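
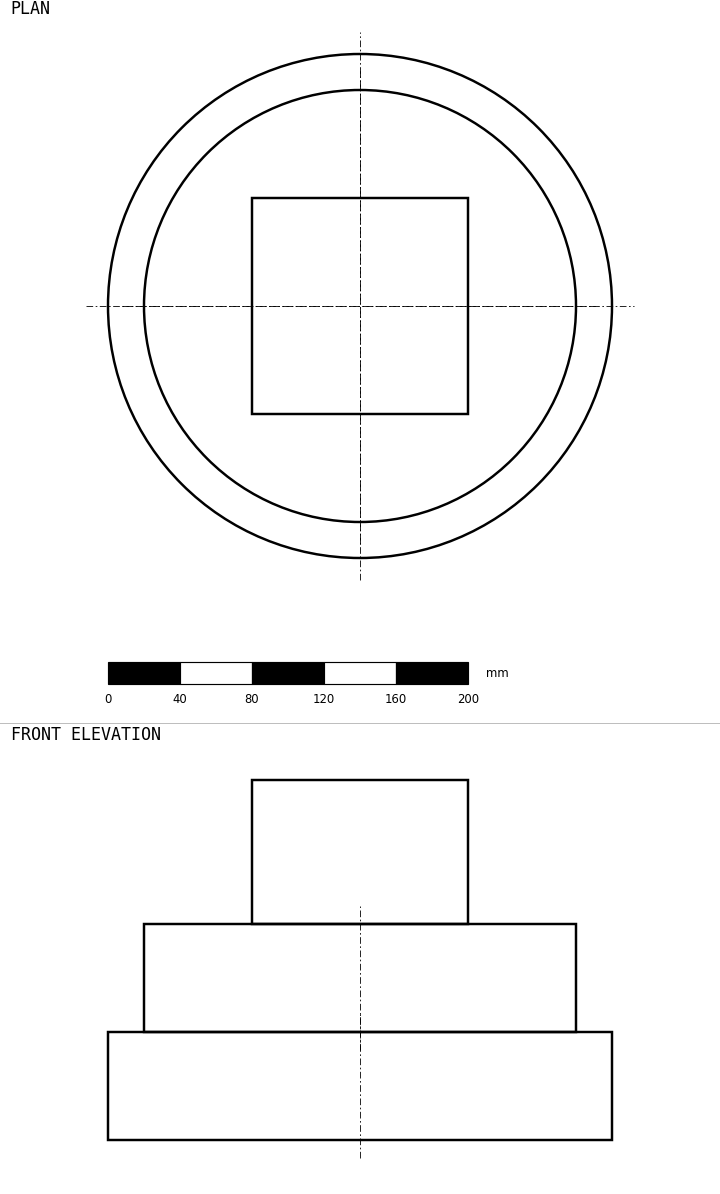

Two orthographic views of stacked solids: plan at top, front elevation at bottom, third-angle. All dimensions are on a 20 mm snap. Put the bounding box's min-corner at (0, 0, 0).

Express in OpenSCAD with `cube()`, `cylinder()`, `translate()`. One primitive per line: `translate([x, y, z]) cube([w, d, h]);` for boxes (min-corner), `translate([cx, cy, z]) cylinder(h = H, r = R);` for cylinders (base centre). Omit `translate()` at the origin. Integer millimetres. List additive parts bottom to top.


translate([140, 140, 0]) cylinder(h = 60, r = 140);
translate([140, 140, 60]) cylinder(h = 60, r = 120);
translate([80, 80, 120]) cube([120, 120, 80]);


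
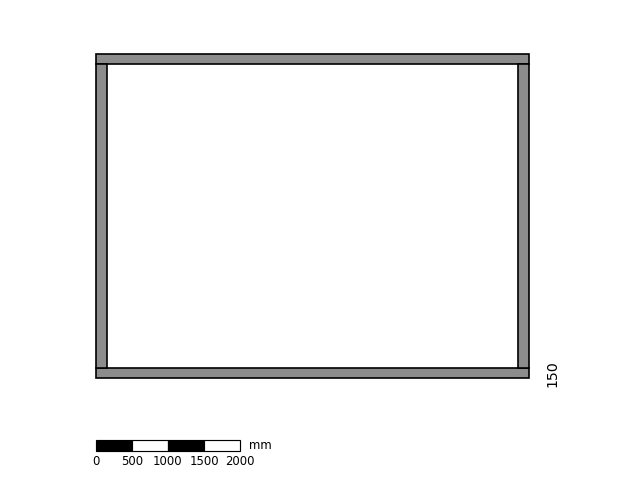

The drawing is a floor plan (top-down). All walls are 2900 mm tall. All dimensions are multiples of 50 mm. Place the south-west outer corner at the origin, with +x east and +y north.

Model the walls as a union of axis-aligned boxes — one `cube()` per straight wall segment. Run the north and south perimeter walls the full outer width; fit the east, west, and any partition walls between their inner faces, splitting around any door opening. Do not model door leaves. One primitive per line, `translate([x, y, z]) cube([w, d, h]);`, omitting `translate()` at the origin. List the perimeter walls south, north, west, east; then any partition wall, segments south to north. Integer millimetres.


cube([6000, 150, 2900]);
translate([0, 4350, 0]) cube([6000, 150, 2900]);
translate([0, 150, 0]) cube([150, 4200, 2900]);
translate([5850, 150, 0]) cube([150, 4200, 2900]);


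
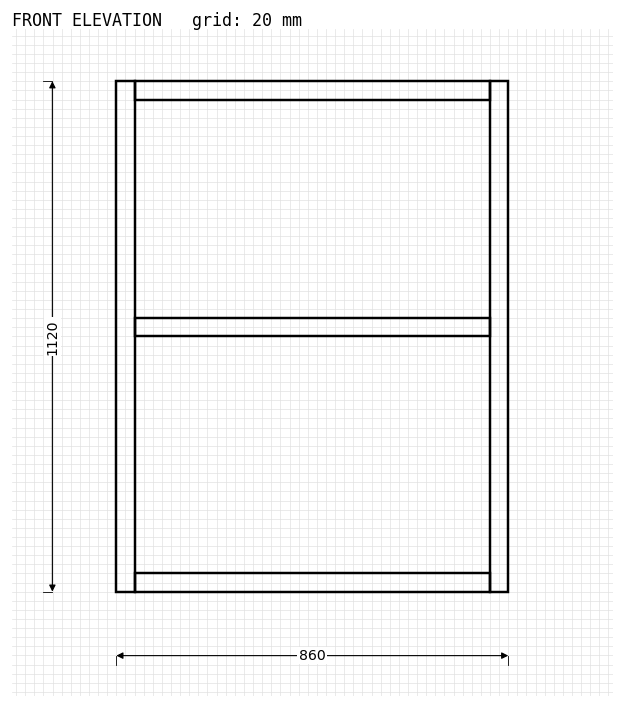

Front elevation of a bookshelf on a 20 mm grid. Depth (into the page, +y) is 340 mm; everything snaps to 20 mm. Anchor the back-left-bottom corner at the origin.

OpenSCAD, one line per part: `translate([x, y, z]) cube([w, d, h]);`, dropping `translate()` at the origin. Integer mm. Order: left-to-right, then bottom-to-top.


cube([40, 340, 1120]);
translate([40, 0, 0]) cube([780, 340, 40]);
translate([40, 0, 560]) cube([780, 340, 40]);
translate([40, 0, 1080]) cube([780, 340, 40]);
translate([820, 0, 0]) cube([40, 340, 1120]);


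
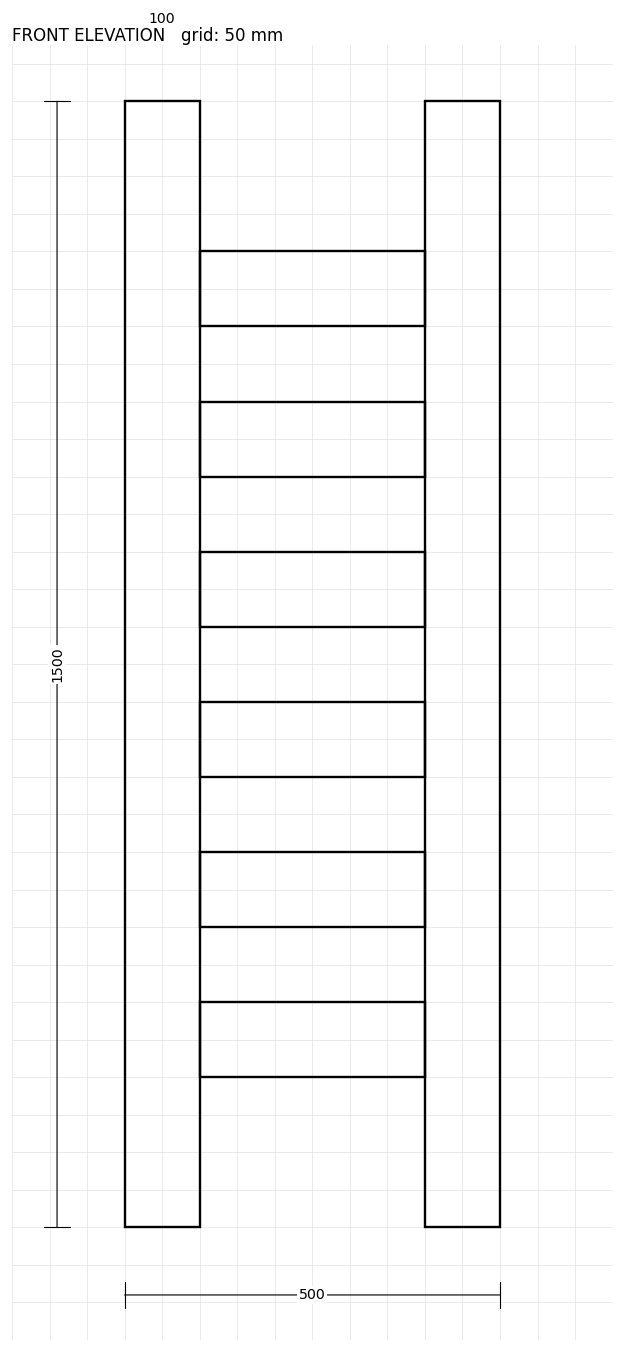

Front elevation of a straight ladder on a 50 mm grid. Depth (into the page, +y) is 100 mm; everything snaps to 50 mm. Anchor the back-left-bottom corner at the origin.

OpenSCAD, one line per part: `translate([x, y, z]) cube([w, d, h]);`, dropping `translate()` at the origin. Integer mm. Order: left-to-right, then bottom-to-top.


cube([100, 100, 1500]);
translate([100, 0, 200]) cube([300, 100, 100]);
translate([100, 0, 400]) cube([300, 100, 100]);
translate([100, 0, 600]) cube([300, 100, 100]);
translate([100, 0, 800]) cube([300, 100, 100]);
translate([100, 0, 1000]) cube([300, 100, 100]);
translate([100, 0, 1200]) cube([300, 100, 100]);
translate([400, 0, 0]) cube([100, 100, 1500]);


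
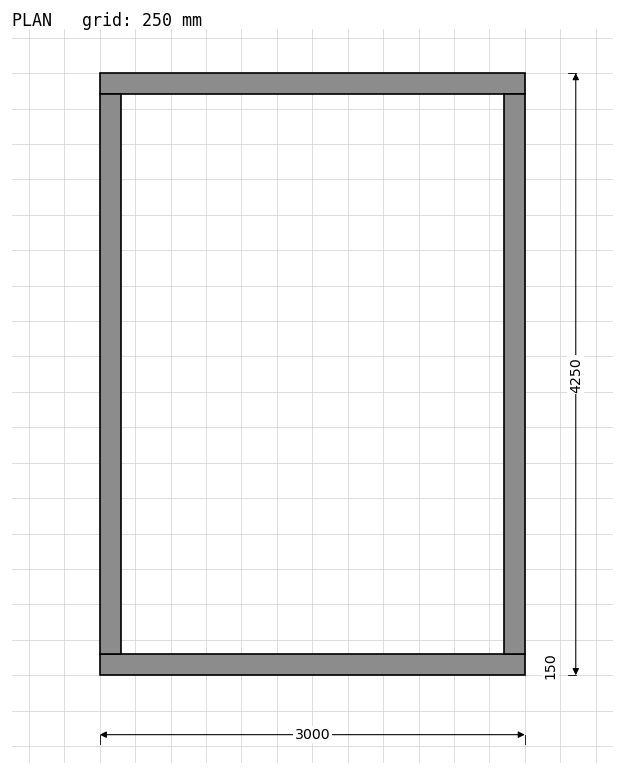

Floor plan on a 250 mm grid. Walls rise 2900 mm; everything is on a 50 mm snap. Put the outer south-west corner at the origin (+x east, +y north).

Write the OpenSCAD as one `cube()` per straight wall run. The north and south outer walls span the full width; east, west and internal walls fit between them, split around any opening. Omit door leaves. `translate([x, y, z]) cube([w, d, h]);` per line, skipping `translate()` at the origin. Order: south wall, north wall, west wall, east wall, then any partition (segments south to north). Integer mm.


cube([3000, 150, 2900]);
translate([0, 4100, 0]) cube([3000, 150, 2900]);
translate([0, 150, 0]) cube([150, 3950, 2900]);
translate([2850, 150, 0]) cube([150, 3950, 2900]);


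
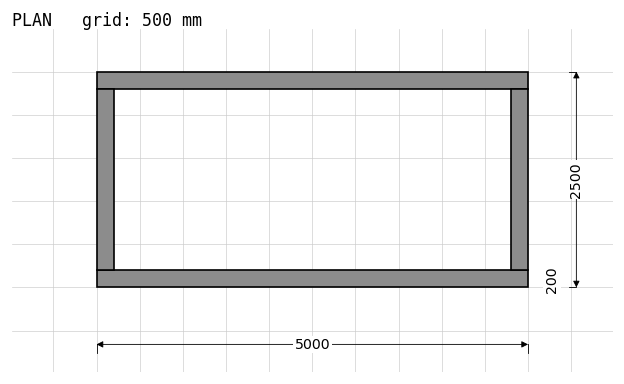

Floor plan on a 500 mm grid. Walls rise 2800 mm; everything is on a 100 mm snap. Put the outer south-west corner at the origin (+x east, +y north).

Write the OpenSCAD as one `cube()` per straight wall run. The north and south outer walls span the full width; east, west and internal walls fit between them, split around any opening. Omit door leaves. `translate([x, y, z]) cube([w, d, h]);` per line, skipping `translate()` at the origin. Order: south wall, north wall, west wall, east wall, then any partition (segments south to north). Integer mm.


cube([5000, 200, 2800]);
translate([0, 2300, 0]) cube([5000, 200, 2800]);
translate([0, 200, 0]) cube([200, 2100, 2800]);
translate([4800, 200, 0]) cube([200, 2100, 2800]);


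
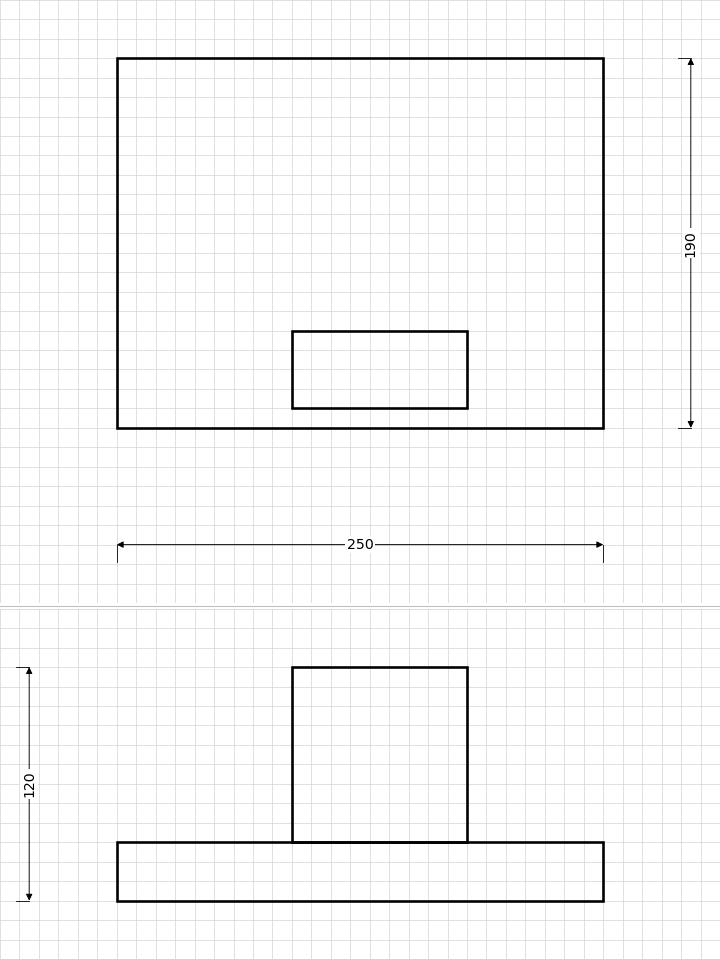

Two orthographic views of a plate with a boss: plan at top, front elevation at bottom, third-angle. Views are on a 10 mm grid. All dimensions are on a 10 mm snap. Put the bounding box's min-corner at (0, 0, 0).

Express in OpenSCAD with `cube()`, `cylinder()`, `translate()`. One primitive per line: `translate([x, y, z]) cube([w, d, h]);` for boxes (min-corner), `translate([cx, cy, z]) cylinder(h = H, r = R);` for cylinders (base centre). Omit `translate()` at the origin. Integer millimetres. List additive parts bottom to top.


cube([250, 190, 30]);
translate([90, 10, 30]) cube([90, 40, 90]);


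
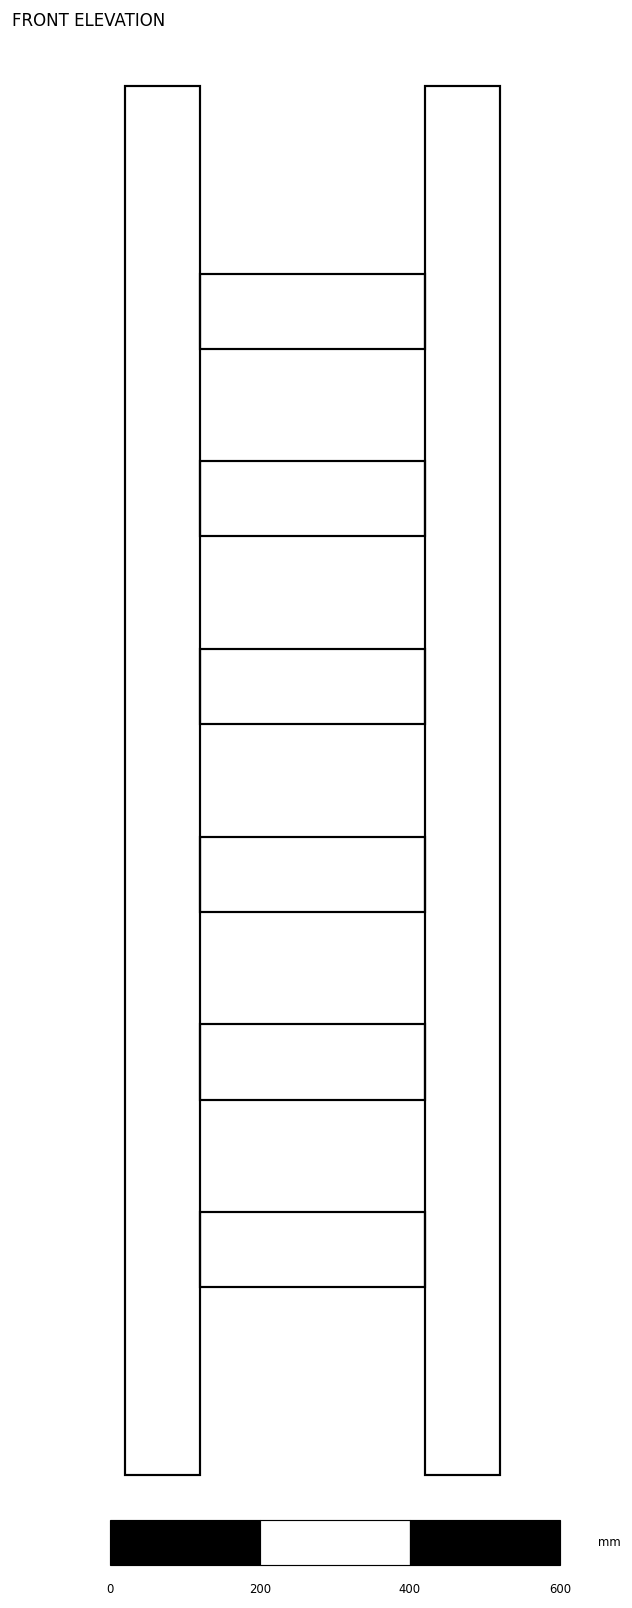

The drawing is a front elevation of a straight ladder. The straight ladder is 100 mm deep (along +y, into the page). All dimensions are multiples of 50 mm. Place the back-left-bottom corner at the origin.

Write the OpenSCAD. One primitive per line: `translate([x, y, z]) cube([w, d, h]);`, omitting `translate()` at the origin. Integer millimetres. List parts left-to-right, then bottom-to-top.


cube([100, 100, 1850]);
translate([100, 0, 250]) cube([300, 100, 100]);
translate([100, 0, 500]) cube([300, 100, 100]);
translate([100, 0, 750]) cube([300, 100, 100]);
translate([100, 0, 1000]) cube([300, 100, 100]);
translate([100, 0, 1250]) cube([300, 100, 100]);
translate([100, 0, 1500]) cube([300, 100, 100]);
translate([400, 0, 0]) cube([100, 100, 1850]);


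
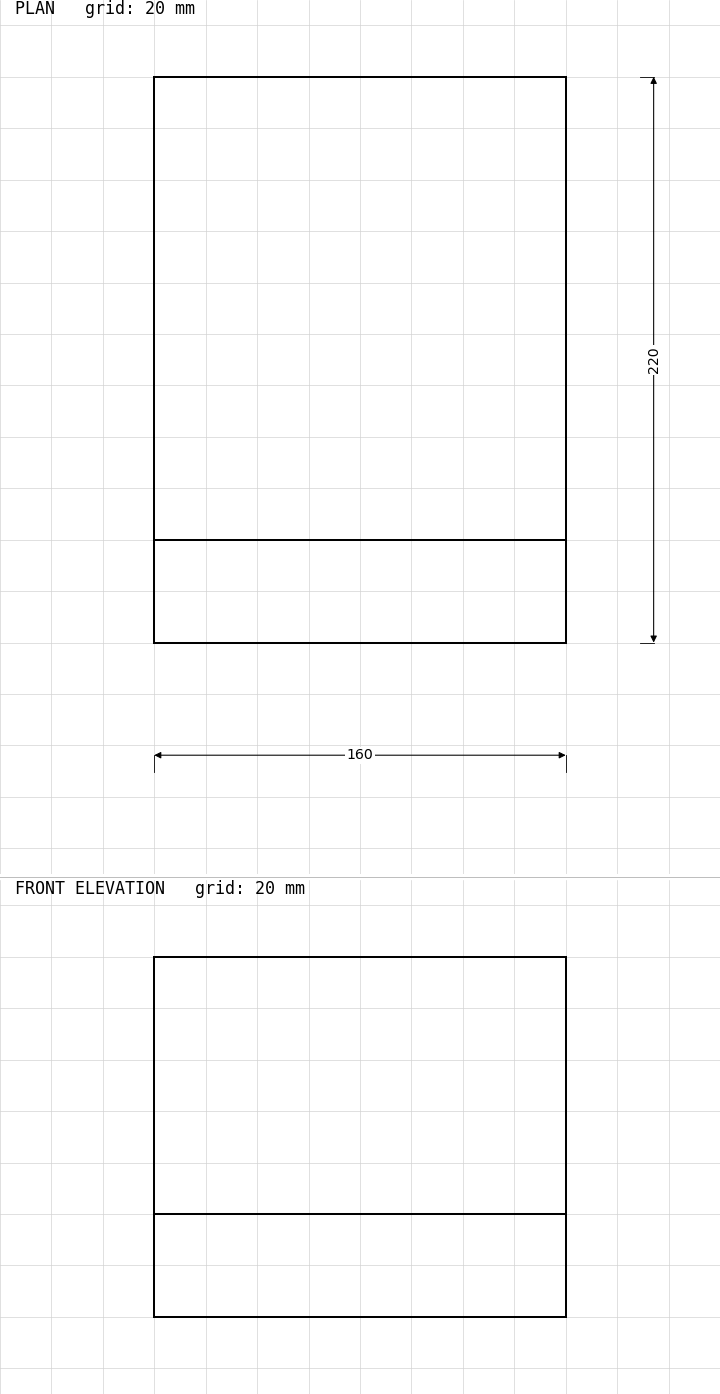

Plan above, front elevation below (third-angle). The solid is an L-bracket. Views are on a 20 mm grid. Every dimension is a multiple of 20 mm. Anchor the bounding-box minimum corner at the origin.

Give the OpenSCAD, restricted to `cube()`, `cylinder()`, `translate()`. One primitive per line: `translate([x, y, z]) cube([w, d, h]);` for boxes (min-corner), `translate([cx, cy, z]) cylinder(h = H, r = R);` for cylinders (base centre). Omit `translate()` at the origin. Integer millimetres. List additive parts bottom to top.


cube([160, 220, 40]);
translate([0, 0, 40]) cube([160, 40, 100]);


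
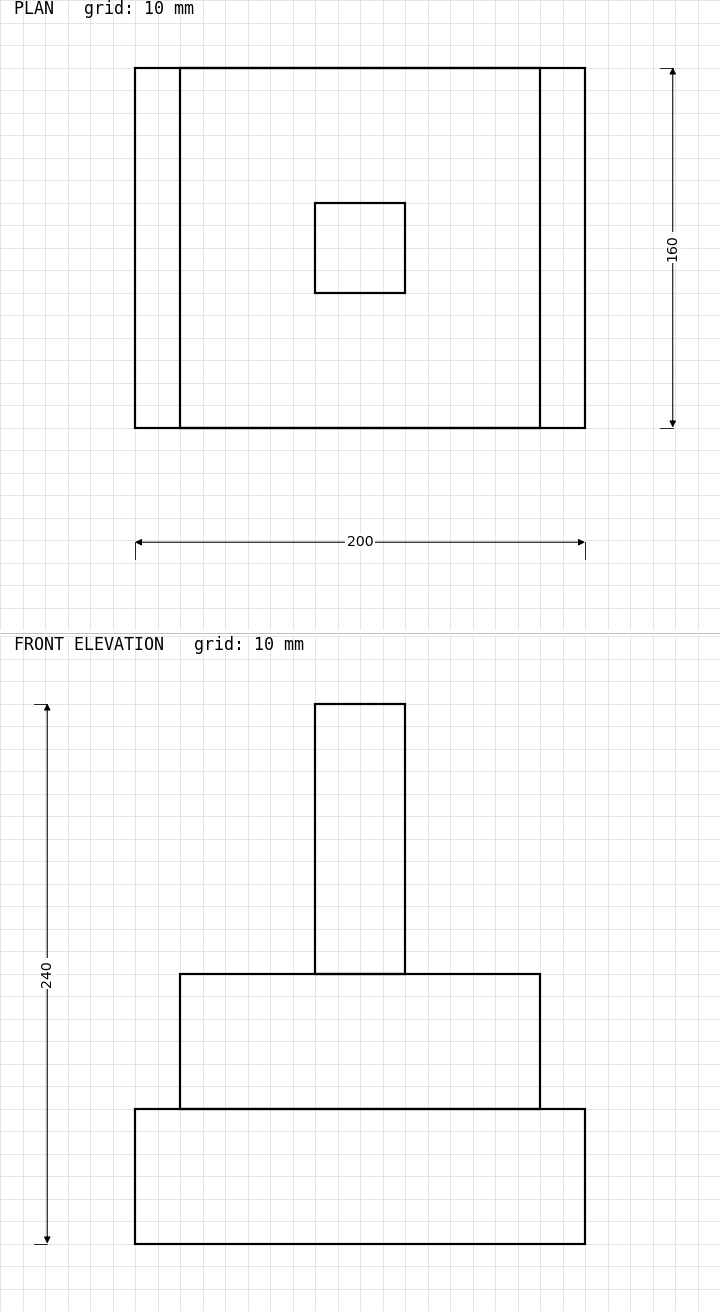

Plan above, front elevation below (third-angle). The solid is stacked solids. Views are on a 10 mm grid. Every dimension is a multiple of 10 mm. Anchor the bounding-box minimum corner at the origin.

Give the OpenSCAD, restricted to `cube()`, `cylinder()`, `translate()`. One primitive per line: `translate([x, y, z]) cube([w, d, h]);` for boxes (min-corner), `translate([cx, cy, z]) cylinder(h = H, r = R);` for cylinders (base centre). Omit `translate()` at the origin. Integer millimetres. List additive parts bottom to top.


cube([200, 160, 60]);
translate([20, 0, 60]) cube([160, 160, 60]);
translate([80, 60, 120]) cube([40, 40, 120]);


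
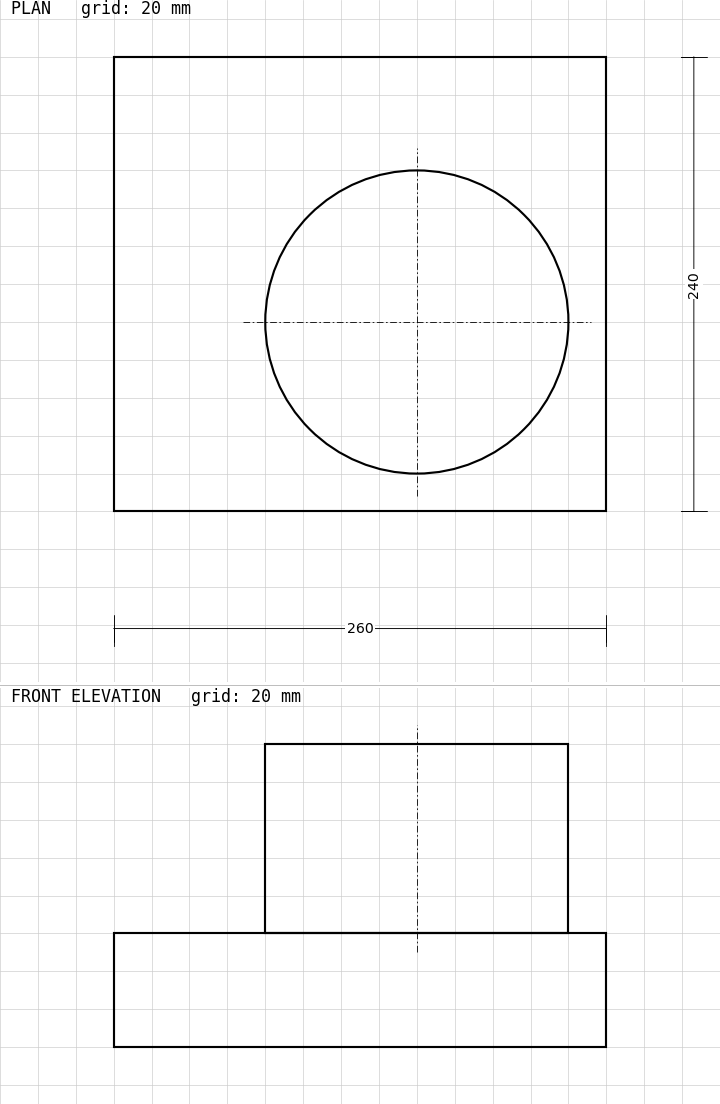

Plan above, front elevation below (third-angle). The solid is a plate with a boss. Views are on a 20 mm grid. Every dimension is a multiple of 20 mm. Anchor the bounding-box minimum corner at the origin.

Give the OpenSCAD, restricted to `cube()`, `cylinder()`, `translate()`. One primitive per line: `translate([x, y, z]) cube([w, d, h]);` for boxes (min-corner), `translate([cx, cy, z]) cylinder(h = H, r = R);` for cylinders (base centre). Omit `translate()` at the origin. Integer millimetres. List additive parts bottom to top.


cube([260, 240, 60]);
translate([160, 100, 60]) cylinder(h = 100, r = 80);


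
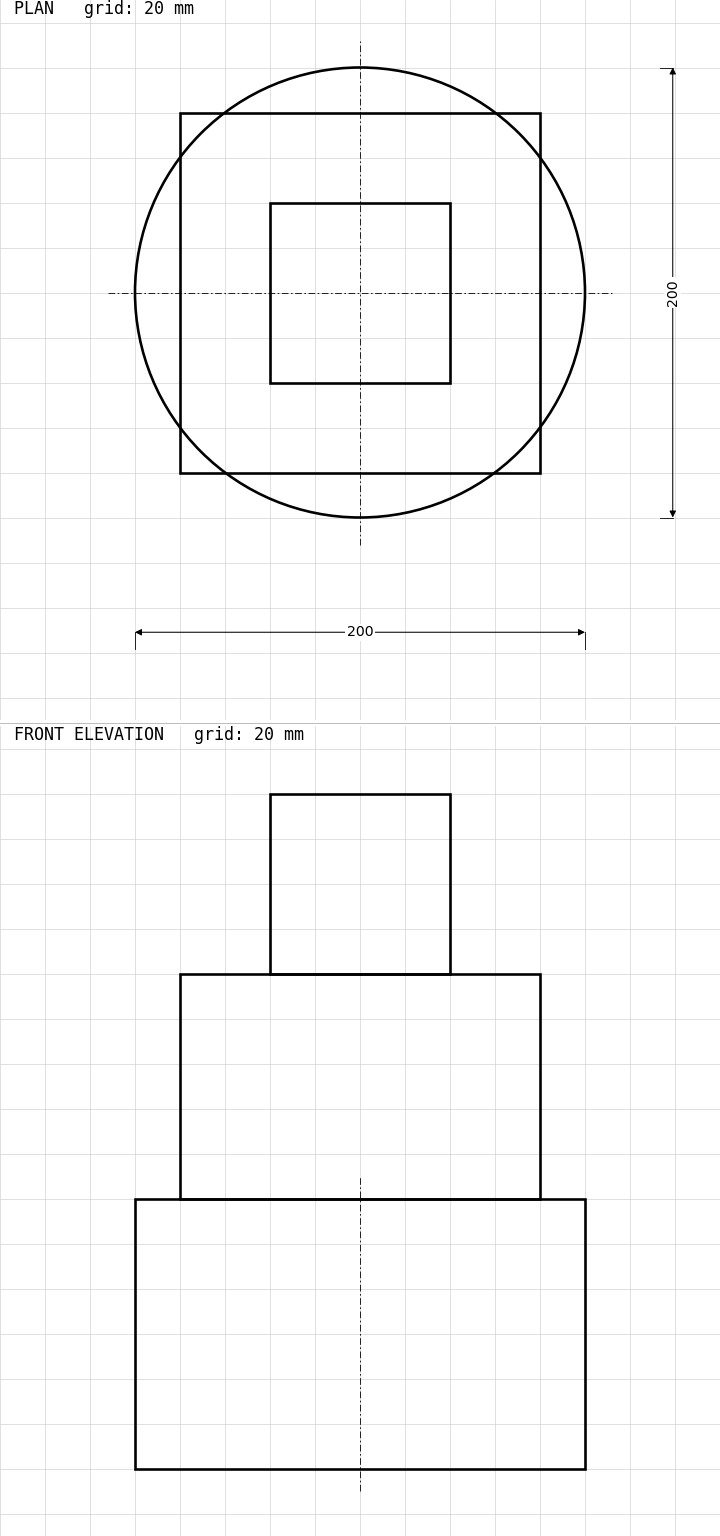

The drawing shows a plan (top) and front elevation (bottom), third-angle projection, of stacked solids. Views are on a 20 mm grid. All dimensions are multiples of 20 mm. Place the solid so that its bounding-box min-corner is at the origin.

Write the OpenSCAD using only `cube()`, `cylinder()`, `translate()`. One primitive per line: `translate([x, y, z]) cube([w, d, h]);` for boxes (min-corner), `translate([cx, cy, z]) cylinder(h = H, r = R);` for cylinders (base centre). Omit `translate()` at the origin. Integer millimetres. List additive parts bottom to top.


translate([100, 100, 0]) cylinder(h = 120, r = 100);
translate([20, 20, 120]) cube([160, 160, 100]);
translate([60, 60, 220]) cube([80, 80, 80]);


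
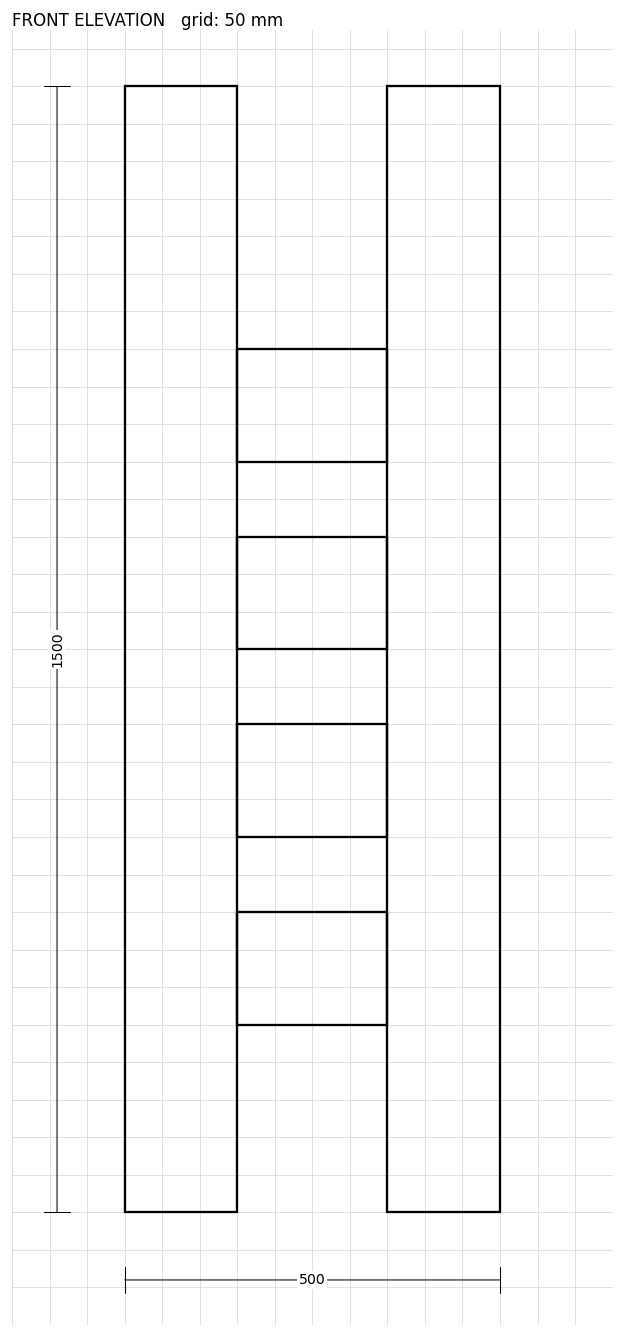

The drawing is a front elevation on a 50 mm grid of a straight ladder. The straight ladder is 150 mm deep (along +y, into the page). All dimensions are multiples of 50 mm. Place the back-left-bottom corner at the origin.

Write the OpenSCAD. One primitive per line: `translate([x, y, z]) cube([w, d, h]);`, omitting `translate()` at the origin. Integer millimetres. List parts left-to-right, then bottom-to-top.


cube([150, 150, 1500]);
translate([150, 0, 250]) cube([200, 150, 150]);
translate([150, 0, 500]) cube([200, 150, 150]);
translate([150, 0, 750]) cube([200, 150, 150]);
translate([150, 0, 1000]) cube([200, 150, 150]);
translate([350, 0, 0]) cube([150, 150, 1500]);


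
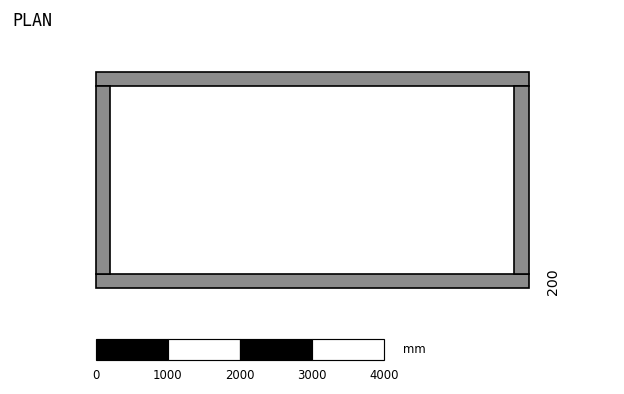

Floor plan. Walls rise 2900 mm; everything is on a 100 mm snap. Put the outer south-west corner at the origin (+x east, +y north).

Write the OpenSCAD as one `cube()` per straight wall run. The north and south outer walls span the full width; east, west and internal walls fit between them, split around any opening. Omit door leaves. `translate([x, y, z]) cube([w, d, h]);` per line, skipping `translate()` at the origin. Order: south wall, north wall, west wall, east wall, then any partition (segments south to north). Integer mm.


cube([6000, 200, 2900]);
translate([0, 2800, 0]) cube([6000, 200, 2900]);
translate([0, 200, 0]) cube([200, 2600, 2900]);
translate([5800, 200, 0]) cube([200, 2600, 2900]);


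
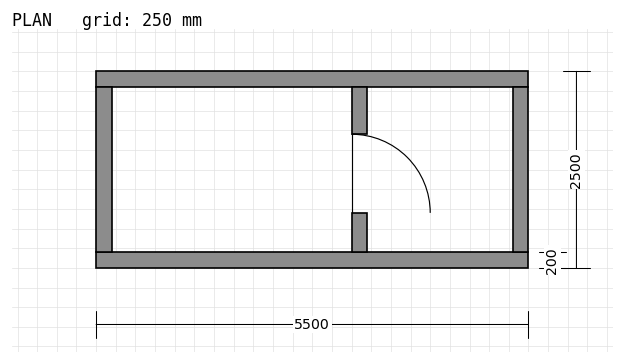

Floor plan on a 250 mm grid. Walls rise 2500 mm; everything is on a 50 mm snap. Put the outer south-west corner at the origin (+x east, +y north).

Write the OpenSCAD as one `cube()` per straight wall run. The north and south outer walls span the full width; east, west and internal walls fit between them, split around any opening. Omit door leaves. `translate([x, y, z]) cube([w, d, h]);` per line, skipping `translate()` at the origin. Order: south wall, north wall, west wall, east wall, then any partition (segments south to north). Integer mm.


cube([5500, 200, 2500]);
translate([0, 2300, 0]) cube([5500, 200, 2500]);
translate([0, 200, 0]) cube([200, 2100, 2500]);
translate([5300, 200, 0]) cube([200, 2100, 2500]);
translate([3250, 200, 0]) cube([200, 500, 2500]);
translate([3250, 1700, 0]) cube([200, 600, 2500]);


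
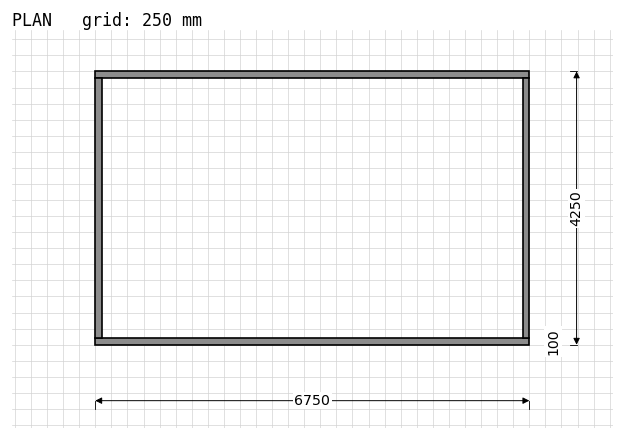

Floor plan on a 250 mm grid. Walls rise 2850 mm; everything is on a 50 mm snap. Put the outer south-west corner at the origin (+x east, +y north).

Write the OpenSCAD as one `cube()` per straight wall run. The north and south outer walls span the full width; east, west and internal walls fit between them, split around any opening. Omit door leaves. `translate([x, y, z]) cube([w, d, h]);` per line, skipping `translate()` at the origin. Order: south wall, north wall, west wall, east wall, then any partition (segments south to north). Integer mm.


cube([6750, 100, 2850]);
translate([0, 4150, 0]) cube([6750, 100, 2850]);
translate([0, 100, 0]) cube([100, 4050, 2850]);
translate([6650, 100, 0]) cube([100, 4050, 2850]);


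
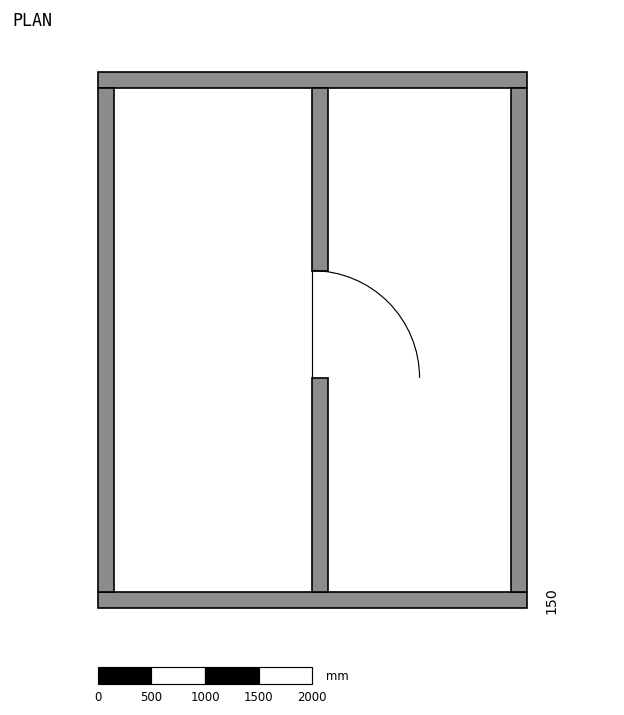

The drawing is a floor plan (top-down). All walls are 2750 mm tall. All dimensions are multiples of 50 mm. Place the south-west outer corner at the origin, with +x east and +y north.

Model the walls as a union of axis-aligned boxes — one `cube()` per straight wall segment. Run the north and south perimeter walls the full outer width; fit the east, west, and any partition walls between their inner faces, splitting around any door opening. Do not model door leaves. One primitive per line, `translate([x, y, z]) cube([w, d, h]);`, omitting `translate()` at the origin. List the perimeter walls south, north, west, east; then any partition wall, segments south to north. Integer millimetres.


cube([4000, 150, 2750]);
translate([0, 4850, 0]) cube([4000, 150, 2750]);
translate([0, 150, 0]) cube([150, 4700, 2750]);
translate([3850, 150, 0]) cube([150, 4700, 2750]);
translate([2000, 150, 0]) cube([150, 2000, 2750]);
translate([2000, 3150, 0]) cube([150, 1700, 2750]);


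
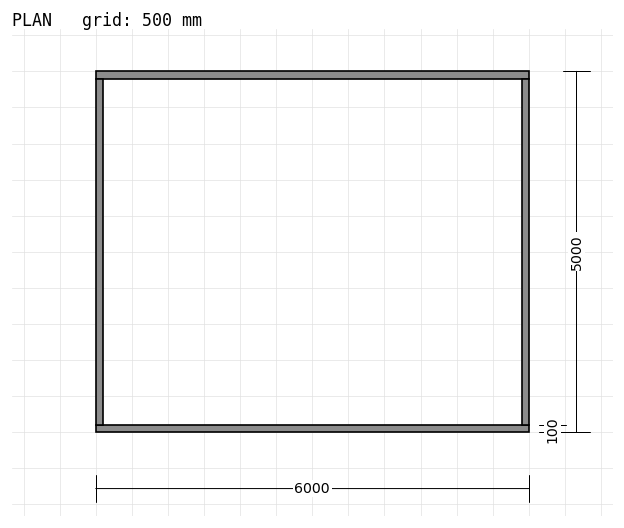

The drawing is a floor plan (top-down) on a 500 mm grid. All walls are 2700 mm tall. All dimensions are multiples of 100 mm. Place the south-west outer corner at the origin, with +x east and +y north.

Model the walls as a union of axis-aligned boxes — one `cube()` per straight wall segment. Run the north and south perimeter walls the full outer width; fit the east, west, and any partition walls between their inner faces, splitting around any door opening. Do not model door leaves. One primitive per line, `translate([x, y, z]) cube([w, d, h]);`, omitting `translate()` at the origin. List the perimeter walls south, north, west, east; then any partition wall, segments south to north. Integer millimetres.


cube([6000, 100, 2700]);
translate([0, 4900, 0]) cube([6000, 100, 2700]);
translate([0, 100, 0]) cube([100, 4800, 2700]);
translate([5900, 100, 0]) cube([100, 4800, 2700]);


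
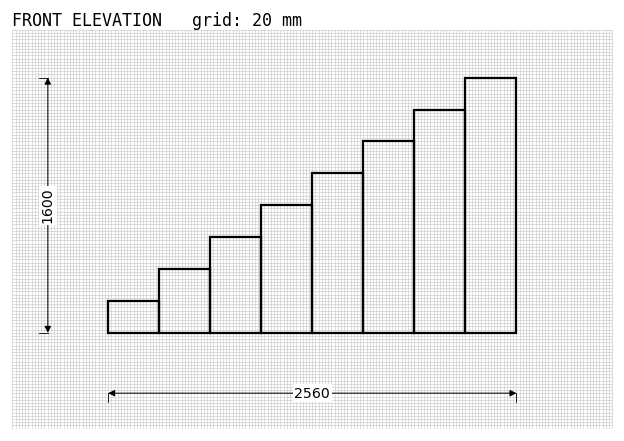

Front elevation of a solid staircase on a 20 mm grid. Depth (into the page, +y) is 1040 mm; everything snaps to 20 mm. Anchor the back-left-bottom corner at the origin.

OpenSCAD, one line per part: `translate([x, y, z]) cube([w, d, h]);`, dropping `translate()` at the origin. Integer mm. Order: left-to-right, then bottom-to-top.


cube([320, 1040, 200]);
translate([320, 0, 0]) cube([320, 1040, 400]);
translate([640, 0, 0]) cube([320, 1040, 600]);
translate([960, 0, 0]) cube([320, 1040, 800]);
translate([1280, 0, 0]) cube([320, 1040, 1000]);
translate([1600, 0, 0]) cube([320, 1040, 1200]);
translate([1920, 0, 0]) cube([320, 1040, 1400]);
translate([2240, 0, 0]) cube([320, 1040, 1600]);


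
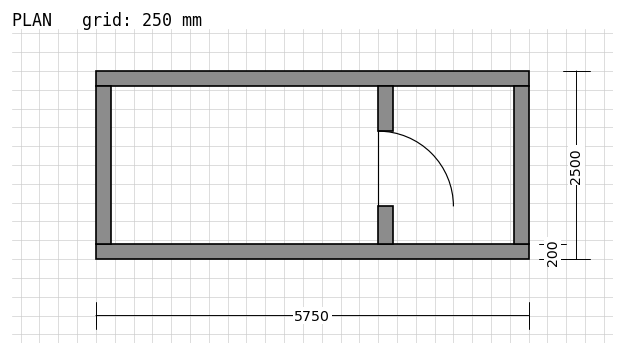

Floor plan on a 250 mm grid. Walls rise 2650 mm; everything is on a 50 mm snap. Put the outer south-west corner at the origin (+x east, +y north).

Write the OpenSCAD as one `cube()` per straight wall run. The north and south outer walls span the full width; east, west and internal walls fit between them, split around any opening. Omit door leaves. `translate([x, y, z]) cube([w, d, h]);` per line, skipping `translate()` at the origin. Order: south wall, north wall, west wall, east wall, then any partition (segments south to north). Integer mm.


cube([5750, 200, 2650]);
translate([0, 2300, 0]) cube([5750, 200, 2650]);
translate([0, 200, 0]) cube([200, 2100, 2650]);
translate([5550, 200, 0]) cube([200, 2100, 2650]);
translate([3750, 200, 0]) cube([200, 500, 2650]);
translate([3750, 1700, 0]) cube([200, 600, 2650]);


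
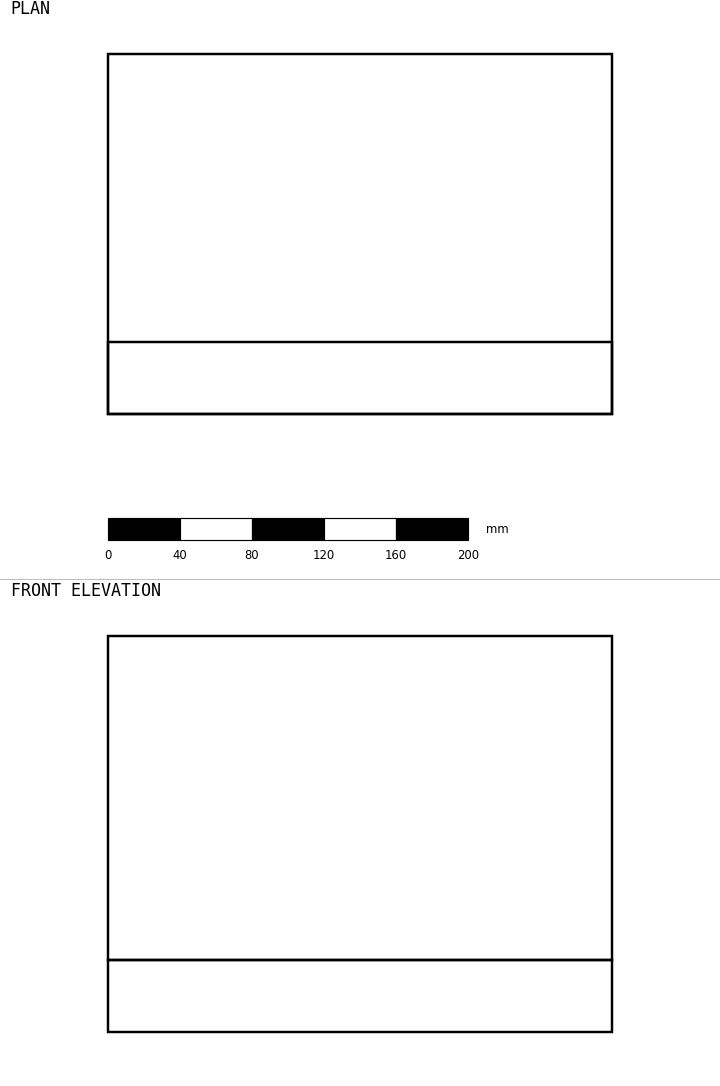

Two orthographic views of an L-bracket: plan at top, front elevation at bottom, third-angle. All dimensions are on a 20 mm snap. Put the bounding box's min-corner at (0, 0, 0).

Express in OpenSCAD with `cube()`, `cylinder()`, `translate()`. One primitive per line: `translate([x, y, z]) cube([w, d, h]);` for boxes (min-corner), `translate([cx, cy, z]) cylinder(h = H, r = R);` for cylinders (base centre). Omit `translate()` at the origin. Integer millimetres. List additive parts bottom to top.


cube([280, 200, 40]);
translate([0, 0, 40]) cube([280, 40, 180]);


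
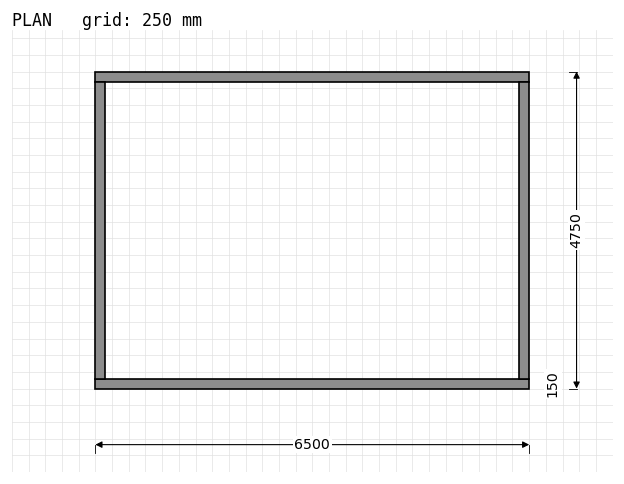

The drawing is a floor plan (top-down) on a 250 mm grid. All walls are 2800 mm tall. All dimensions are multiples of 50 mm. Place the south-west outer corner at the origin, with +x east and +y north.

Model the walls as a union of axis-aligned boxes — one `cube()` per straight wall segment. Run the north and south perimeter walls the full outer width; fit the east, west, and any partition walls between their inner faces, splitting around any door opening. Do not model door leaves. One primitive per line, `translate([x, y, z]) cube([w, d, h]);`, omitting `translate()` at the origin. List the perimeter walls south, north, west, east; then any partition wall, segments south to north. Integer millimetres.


cube([6500, 150, 2800]);
translate([0, 4600, 0]) cube([6500, 150, 2800]);
translate([0, 150, 0]) cube([150, 4450, 2800]);
translate([6350, 150, 0]) cube([150, 4450, 2800]);


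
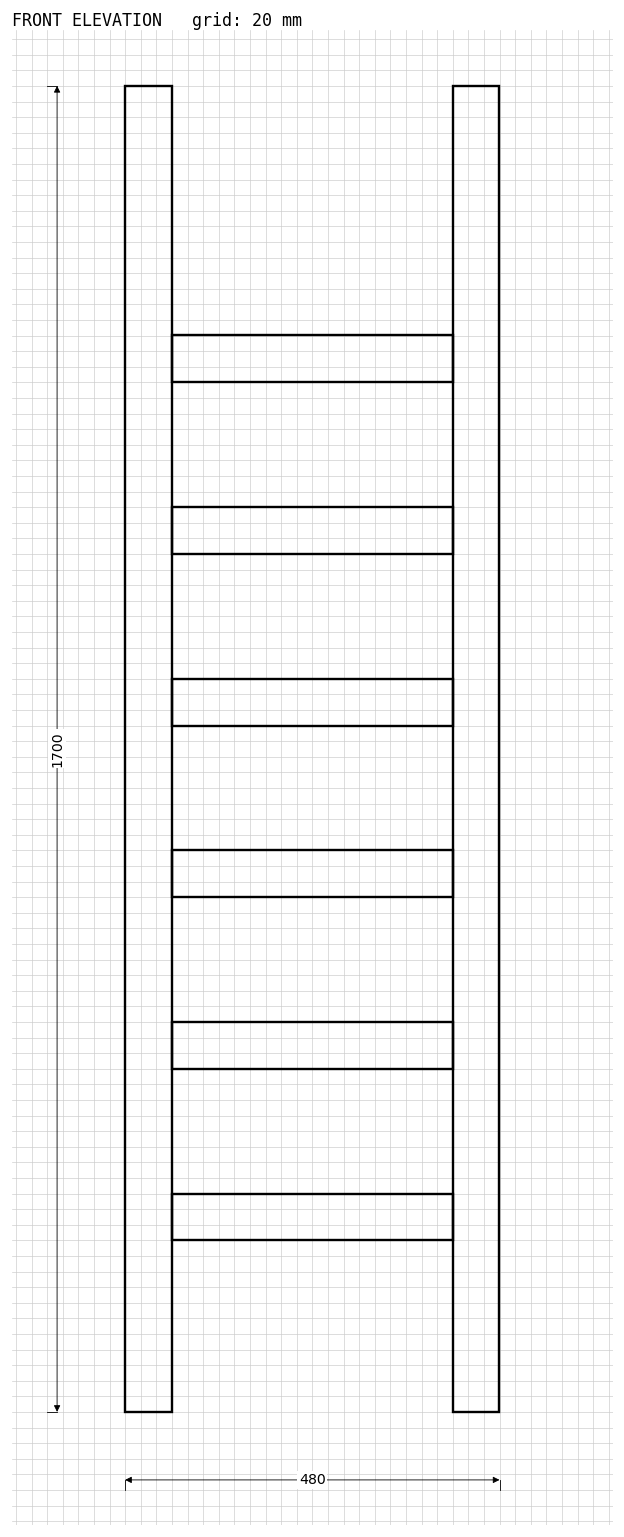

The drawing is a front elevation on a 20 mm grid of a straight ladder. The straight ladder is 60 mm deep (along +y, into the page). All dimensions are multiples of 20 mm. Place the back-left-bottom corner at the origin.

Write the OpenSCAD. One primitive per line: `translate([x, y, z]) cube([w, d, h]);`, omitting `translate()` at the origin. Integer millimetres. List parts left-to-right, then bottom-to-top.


cube([60, 60, 1700]);
translate([60, 0, 220]) cube([360, 60, 60]);
translate([60, 0, 440]) cube([360, 60, 60]);
translate([60, 0, 660]) cube([360, 60, 60]);
translate([60, 0, 880]) cube([360, 60, 60]);
translate([60, 0, 1100]) cube([360, 60, 60]);
translate([60, 0, 1320]) cube([360, 60, 60]);
translate([420, 0, 0]) cube([60, 60, 1700]);


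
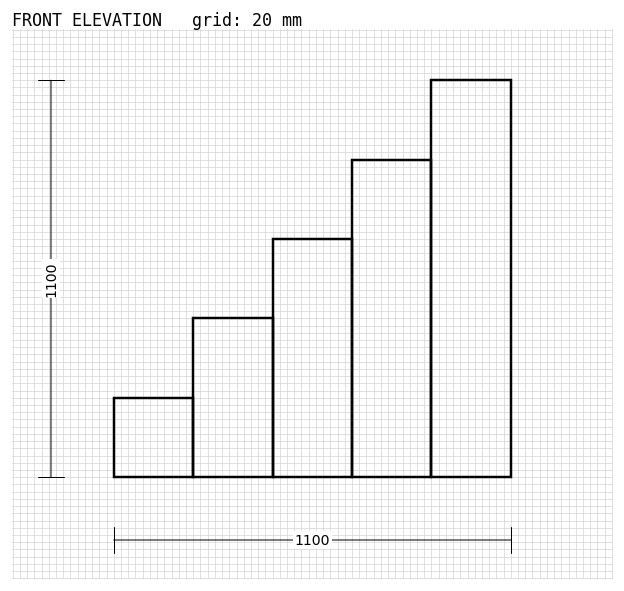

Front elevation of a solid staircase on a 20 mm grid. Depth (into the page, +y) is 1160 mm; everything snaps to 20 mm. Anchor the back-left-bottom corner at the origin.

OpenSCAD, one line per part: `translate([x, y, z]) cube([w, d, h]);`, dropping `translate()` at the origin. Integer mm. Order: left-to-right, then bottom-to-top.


cube([220, 1160, 220]);
translate([220, 0, 0]) cube([220, 1160, 440]);
translate([440, 0, 0]) cube([220, 1160, 660]);
translate([660, 0, 0]) cube([220, 1160, 880]);
translate([880, 0, 0]) cube([220, 1160, 1100]);


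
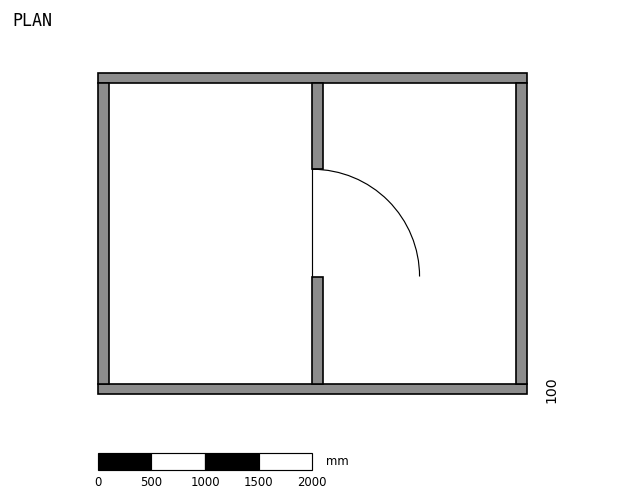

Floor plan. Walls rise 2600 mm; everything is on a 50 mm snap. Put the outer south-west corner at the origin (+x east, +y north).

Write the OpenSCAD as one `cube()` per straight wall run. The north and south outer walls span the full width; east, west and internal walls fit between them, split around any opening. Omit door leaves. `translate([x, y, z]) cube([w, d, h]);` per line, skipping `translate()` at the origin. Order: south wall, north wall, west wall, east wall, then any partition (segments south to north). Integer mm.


cube([4000, 100, 2600]);
translate([0, 2900, 0]) cube([4000, 100, 2600]);
translate([0, 100, 0]) cube([100, 2800, 2600]);
translate([3900, 100, 0]) cube([100, 2800, 2600]);
translate([2000, 100, 0]) cube([100, 1000, 2600]);
translate([2000, 2100, 0]) cube([100, 800, 2600]);


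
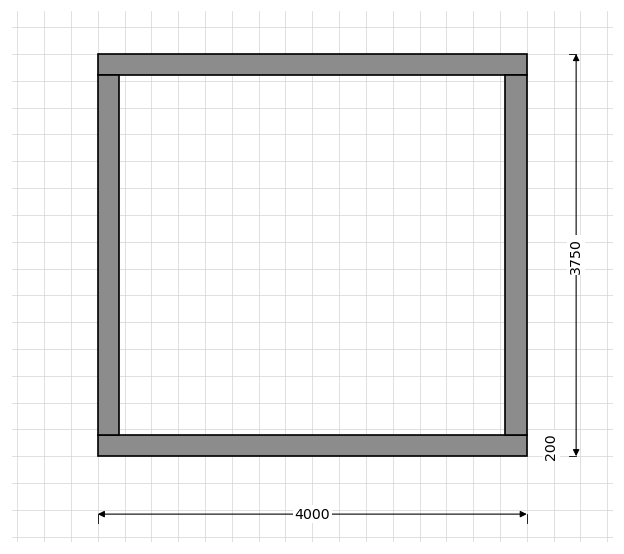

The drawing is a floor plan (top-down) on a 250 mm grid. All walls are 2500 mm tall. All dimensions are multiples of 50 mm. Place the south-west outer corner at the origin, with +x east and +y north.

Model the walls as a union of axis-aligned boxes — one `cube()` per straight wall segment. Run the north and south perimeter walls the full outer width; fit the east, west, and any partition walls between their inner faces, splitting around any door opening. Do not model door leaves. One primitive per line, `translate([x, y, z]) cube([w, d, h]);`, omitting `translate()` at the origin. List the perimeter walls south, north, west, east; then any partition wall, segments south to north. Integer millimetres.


cube([4000, 200, 2500]);
translate([0, 3550, 0]) cube([4000, 200, 2500]);
translate([0, 200, 0]) cube([200, 3350, 2500]);
translate([3800, 200, 0]) cube([200, 3350, 2500]);


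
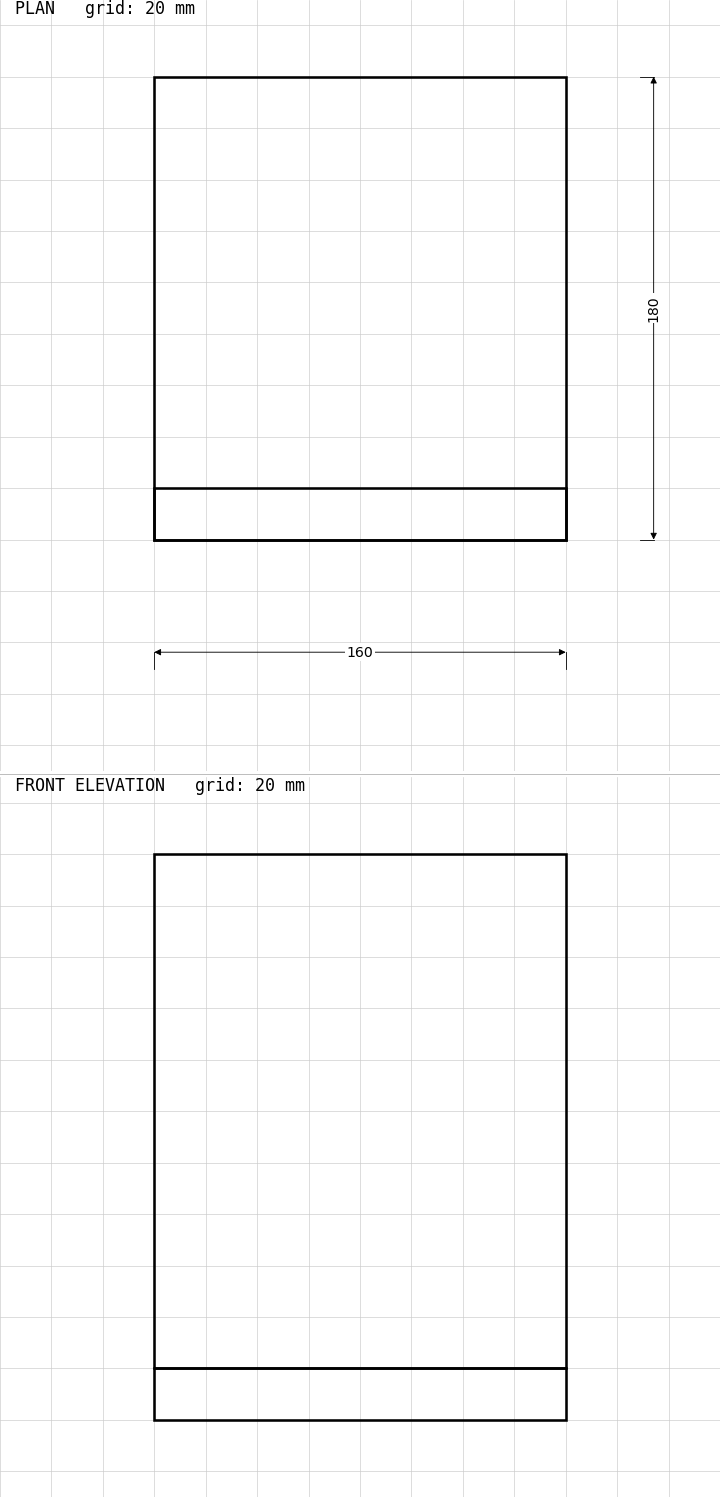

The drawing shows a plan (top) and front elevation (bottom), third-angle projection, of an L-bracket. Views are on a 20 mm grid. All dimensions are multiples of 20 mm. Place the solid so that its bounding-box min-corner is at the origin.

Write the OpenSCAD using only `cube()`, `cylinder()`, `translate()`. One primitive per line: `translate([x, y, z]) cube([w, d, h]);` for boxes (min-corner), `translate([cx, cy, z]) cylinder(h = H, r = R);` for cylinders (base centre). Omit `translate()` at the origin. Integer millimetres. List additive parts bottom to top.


cube([160, 180, 20]);
translate([0, 0, 20]) cube([160, 20, 200]);


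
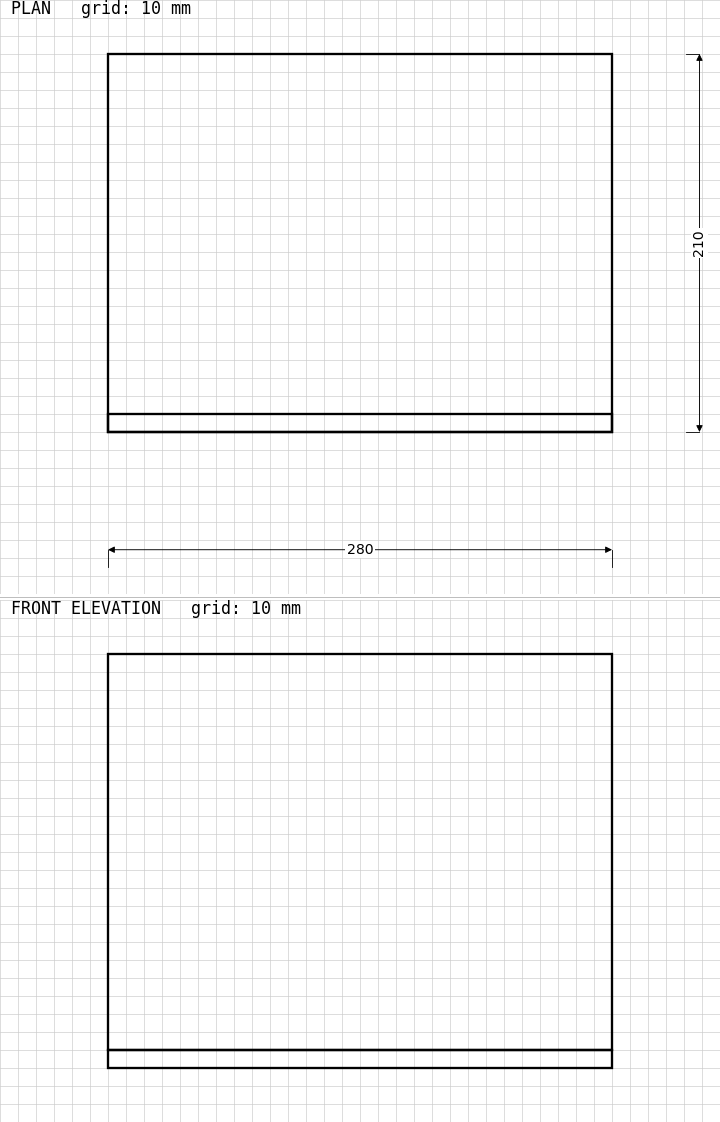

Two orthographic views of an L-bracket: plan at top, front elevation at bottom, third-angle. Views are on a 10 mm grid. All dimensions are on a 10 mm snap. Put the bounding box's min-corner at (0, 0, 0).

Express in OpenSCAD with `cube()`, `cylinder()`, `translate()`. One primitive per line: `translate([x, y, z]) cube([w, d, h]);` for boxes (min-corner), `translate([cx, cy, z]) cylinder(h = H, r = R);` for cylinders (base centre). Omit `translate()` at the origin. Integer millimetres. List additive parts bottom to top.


cube([280, 210, 10]);
translate([0, 0, 10]) cube([280, 10, 220]);


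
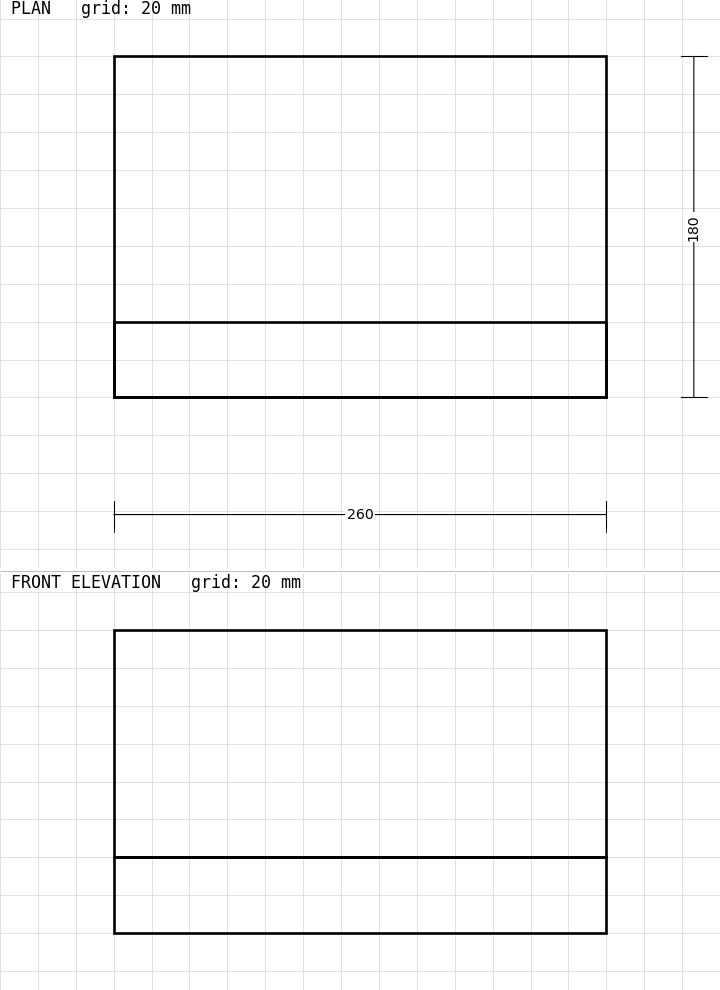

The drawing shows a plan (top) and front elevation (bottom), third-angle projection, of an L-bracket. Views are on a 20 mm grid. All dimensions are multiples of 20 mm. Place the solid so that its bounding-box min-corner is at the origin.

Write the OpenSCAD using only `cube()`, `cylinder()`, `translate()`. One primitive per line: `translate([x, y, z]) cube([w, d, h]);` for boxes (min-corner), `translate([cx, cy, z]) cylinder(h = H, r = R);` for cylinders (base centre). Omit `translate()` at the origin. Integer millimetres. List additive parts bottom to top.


cube([260, 180, 40]);
translate([0, 0, 40]) cube([260, 40, 120]);


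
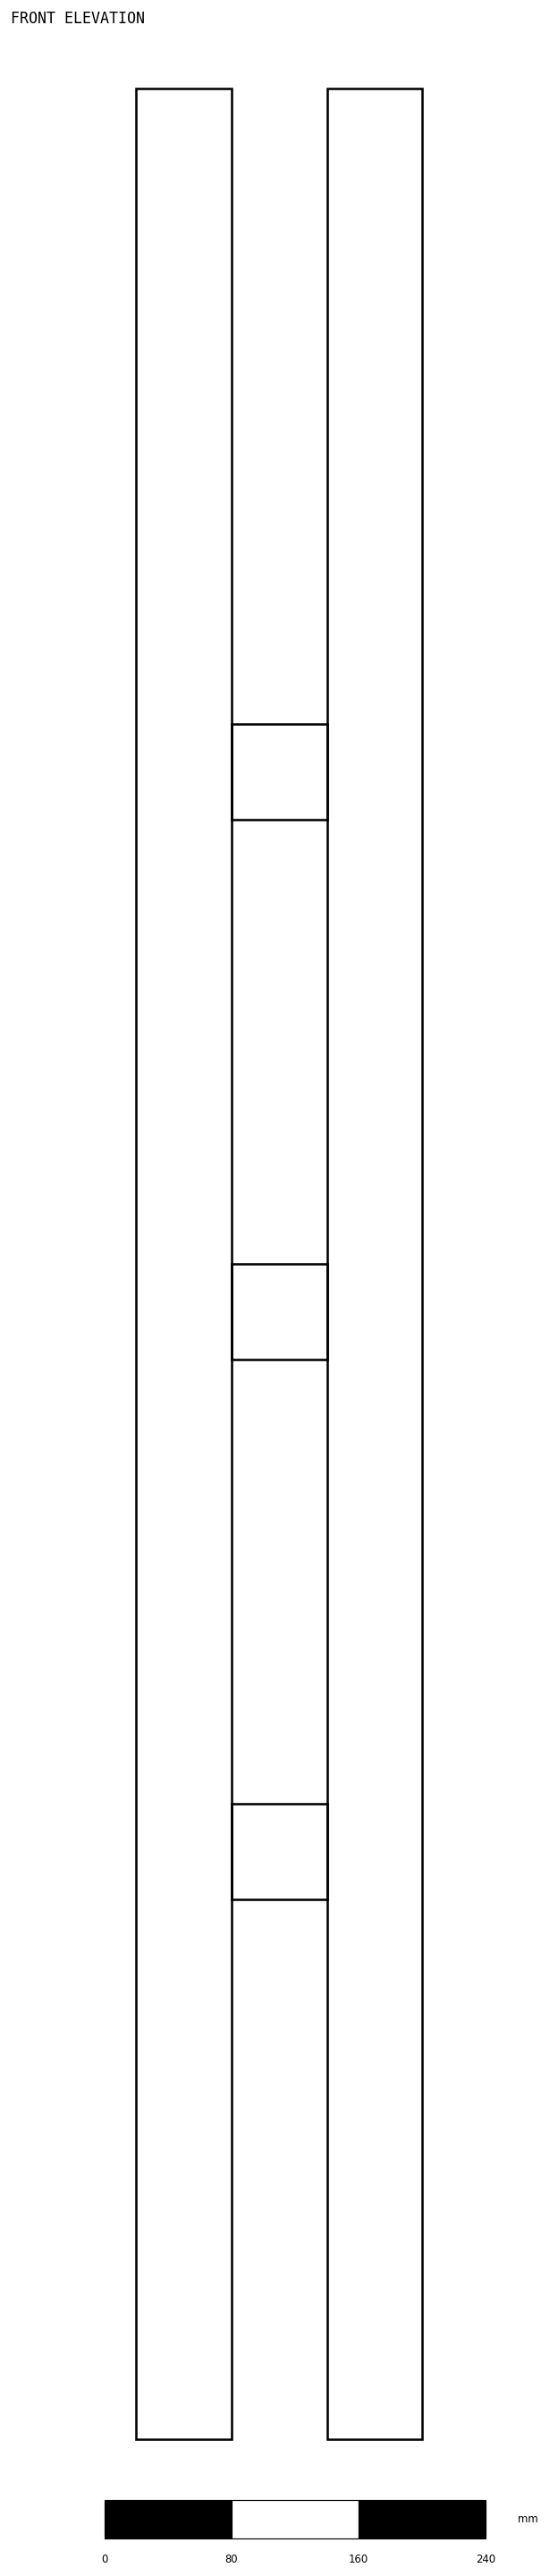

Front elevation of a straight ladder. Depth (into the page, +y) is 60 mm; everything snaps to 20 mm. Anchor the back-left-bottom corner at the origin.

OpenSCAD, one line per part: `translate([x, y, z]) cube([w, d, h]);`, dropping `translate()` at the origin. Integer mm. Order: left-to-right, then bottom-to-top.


cube([60, 60, 1480]);
translate([60, 0, 340]) cube([60, 60, 60]);
translate([60, 0, 680]) cube([60, 60, 60]);
translate([60, 0, 1020]) cube([60, 60, 60]);
translate([120, 0, 0]) cube([60, 60, 1480]);


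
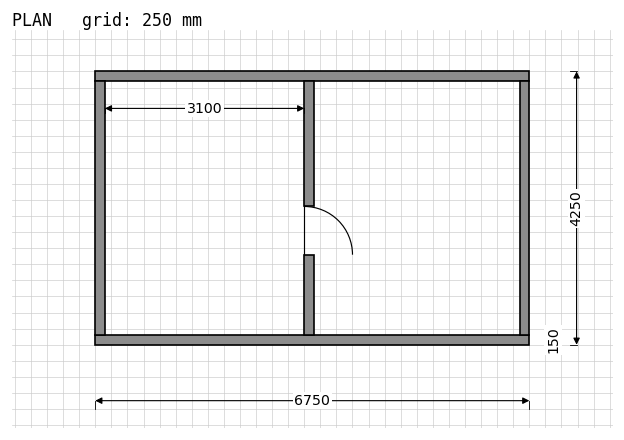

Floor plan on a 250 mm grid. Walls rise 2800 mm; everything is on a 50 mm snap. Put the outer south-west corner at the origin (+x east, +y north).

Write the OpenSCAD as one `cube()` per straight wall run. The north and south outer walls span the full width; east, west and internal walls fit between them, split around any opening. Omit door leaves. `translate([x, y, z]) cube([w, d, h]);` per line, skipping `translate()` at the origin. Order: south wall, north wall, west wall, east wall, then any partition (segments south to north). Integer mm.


cube([6750, 150, 2800]);
translate([0, 4100, 0]) cube([6750, 150, 2800]);
translate([0, 150, 0]) cube([150, 3950, 2800]);
translate([6600, 150, 0]) cube([150, 3950, 2800]);
translate([3250, 150, 0]) cube([150, 1250, 2800]);
translate([3250, 2150, 0]) cube([150, 1950, 2800]);


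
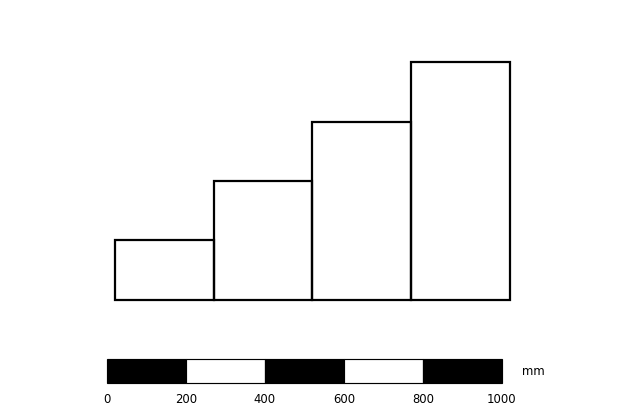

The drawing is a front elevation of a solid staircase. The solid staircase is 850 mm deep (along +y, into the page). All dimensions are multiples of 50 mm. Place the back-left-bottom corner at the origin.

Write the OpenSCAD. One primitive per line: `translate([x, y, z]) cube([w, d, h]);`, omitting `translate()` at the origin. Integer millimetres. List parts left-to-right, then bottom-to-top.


cube([250, 850, 150]);
translate([250, 0, 0]) cube([250, 850, 300]);
translate([500, 0, 0]) cube([250, 850, 450]);
translate([750, 0, 0]) cube([250, 850, 600]);


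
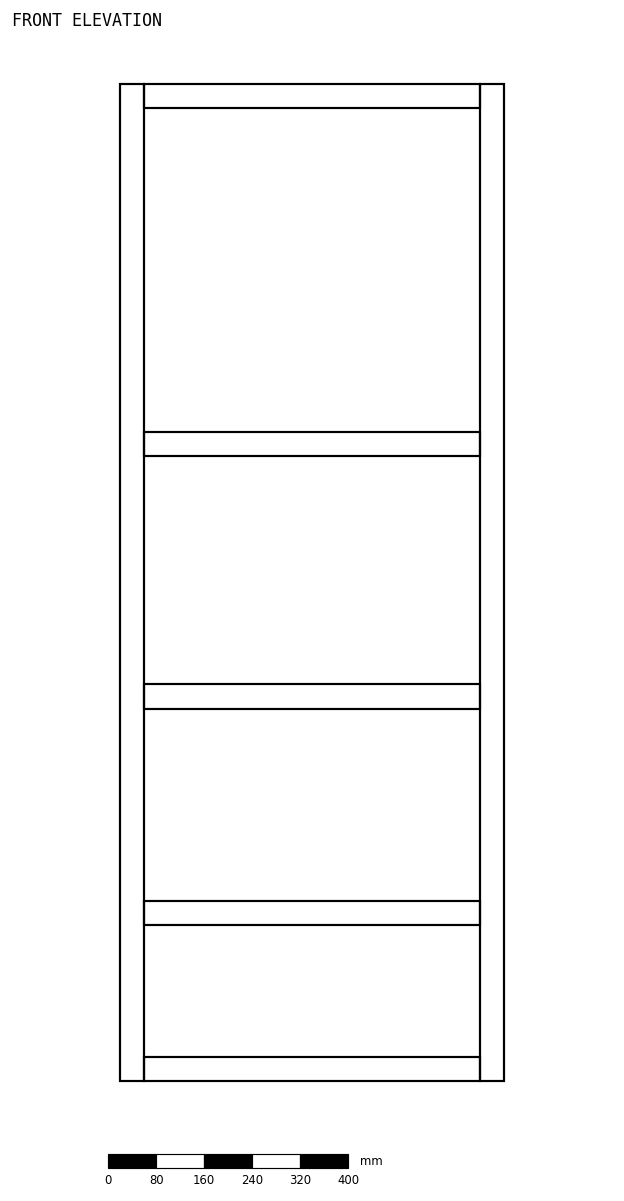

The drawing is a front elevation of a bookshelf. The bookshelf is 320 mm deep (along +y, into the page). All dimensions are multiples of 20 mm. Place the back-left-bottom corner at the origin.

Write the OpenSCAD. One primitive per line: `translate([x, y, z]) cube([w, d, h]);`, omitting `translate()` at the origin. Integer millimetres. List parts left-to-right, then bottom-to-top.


cube([40, 320, 1660]);
translate([40, 0, 0]) cube([560, 320, 40]);
translate([40, 0, 260]) cube([560, 320, 40]);
translate([40, 0, 620]) cube([560, 320, 40]);
translate([40, 0, 1040]) cube([560, 320, 40]);
translate([40, 0, 1620]) cube([560, 320, 40]);
translate([600, 0, 0]) cube([40, 320, 1660]);


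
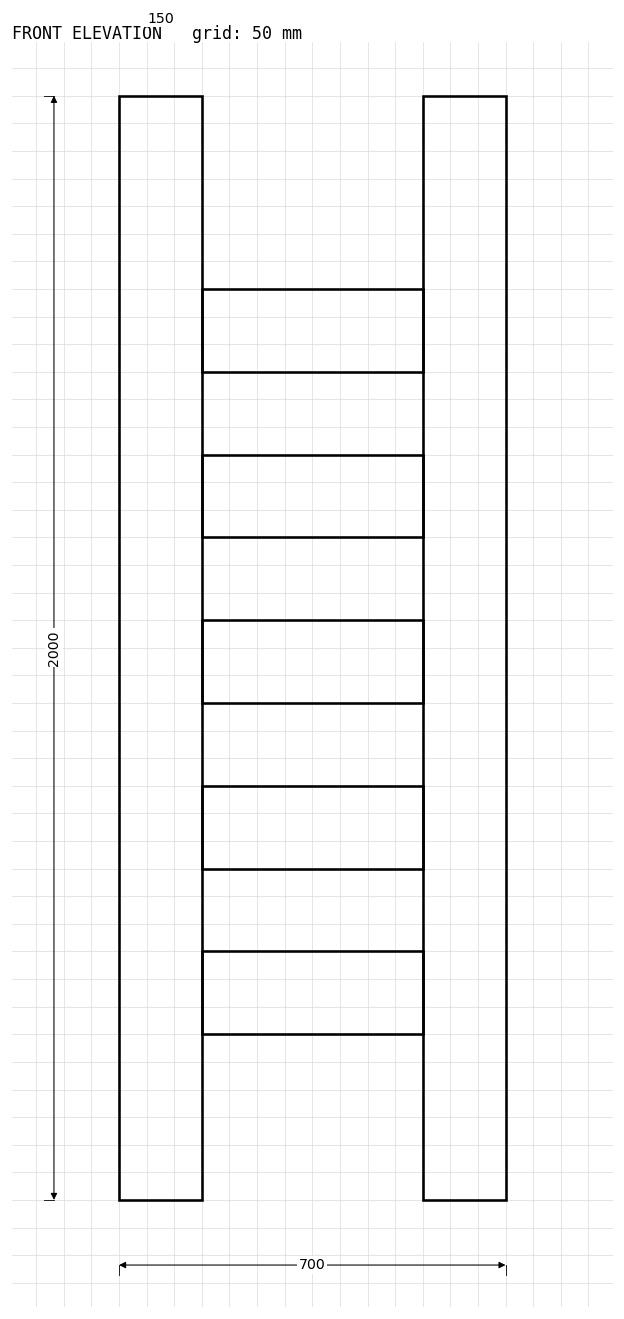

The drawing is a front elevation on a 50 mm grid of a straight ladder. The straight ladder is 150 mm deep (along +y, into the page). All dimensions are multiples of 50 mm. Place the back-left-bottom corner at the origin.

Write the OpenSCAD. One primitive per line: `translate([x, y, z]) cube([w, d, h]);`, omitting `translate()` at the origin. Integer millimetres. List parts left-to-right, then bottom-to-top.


cube([150, 150, 2000]);
translate([150, 0, 300]) cube([400, 150, 150]);
translate([150, 0, 600]) cube([400, 150, 150]);
translate([150, 0, 900]) cube([400, 150, 150]);
translate([150, 0, 1200]) cube([400, 150, 150]);
translate([150, 0, 1500]) cube([400, 150, 150]);
translate([550, 0, 0]) cube([150, 150, 2000]);


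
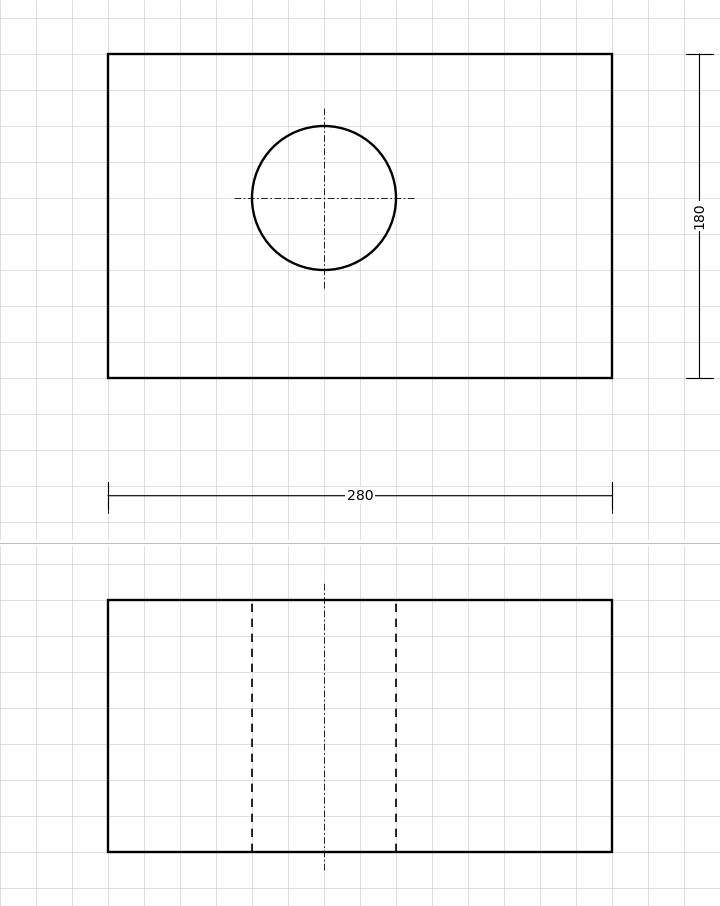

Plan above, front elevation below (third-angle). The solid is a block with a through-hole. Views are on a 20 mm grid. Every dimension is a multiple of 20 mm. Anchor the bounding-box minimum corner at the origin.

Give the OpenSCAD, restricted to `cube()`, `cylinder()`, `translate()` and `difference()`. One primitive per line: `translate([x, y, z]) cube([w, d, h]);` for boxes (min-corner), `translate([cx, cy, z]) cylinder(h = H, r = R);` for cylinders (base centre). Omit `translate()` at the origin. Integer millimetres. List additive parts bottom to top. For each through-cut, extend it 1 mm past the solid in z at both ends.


difference() {
  cube([280, 180, 140]);
  translate([120, 100, -1]) cylinder(h = 142, r = 40);
}


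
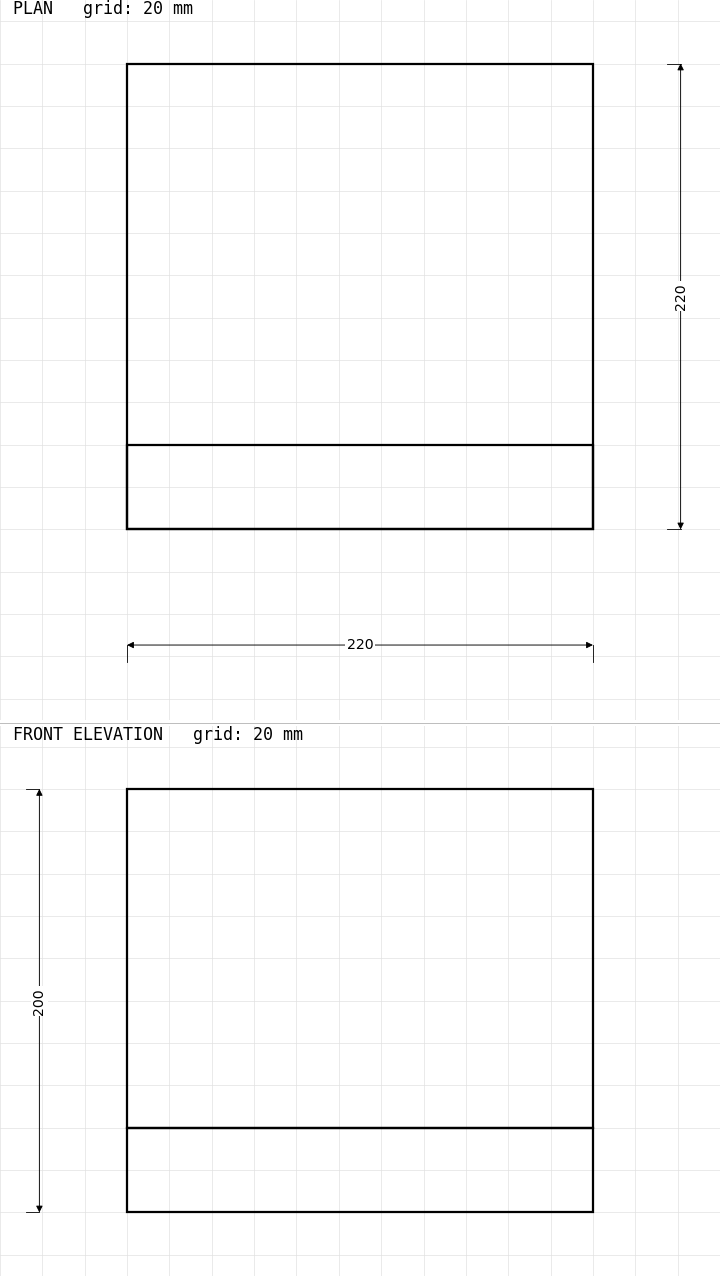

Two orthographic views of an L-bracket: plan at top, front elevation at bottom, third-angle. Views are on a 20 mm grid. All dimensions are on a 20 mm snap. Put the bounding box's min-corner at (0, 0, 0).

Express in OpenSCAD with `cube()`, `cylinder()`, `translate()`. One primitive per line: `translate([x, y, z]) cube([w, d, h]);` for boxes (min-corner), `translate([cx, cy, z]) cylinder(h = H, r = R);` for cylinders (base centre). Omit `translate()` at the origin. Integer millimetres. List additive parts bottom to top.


cube([220, 220, 40]);
translate([0, 0, 40]) cube([220, 40, 160]);
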